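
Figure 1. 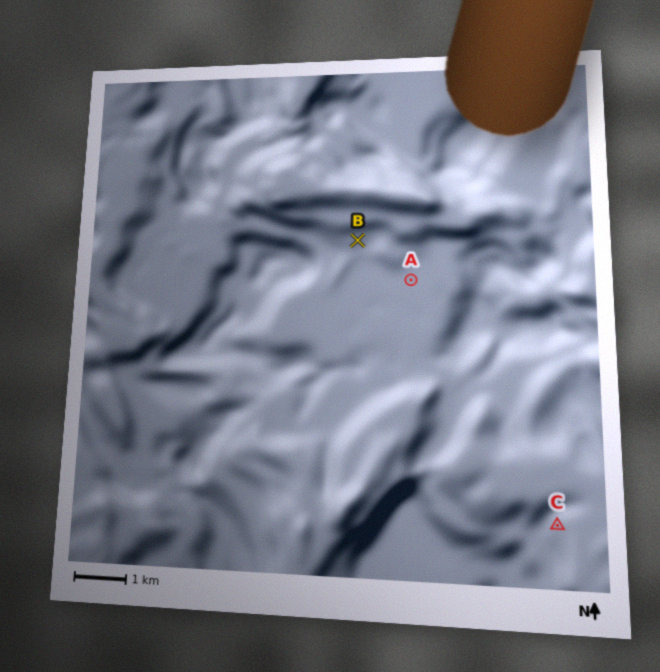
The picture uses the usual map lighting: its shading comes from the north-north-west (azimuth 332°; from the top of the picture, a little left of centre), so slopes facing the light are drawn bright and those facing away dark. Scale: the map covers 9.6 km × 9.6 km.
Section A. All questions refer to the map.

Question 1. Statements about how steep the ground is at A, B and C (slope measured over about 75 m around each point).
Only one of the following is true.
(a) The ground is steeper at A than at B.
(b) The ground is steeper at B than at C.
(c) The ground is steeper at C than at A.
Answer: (c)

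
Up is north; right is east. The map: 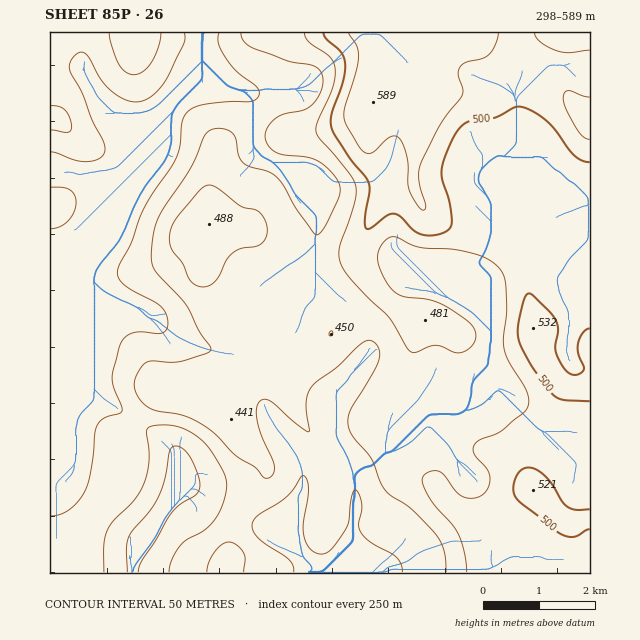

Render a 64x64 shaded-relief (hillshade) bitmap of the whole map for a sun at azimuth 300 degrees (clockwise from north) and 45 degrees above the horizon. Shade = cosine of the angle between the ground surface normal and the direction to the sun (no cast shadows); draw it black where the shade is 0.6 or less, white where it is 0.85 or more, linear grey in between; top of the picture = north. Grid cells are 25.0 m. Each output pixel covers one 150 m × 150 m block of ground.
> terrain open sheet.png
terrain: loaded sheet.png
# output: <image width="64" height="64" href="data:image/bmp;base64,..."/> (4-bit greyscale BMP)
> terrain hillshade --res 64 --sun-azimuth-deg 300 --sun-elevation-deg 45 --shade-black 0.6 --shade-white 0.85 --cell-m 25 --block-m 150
<image width="64" height="64" href="data:image/bmp;base64,Qk12CAAAAAAAAHYAAAAoAAAAQAAAAEAAAAABAAQAAAAAAAAIAAATCwAAEwsAABAAAAAAAAAAAAAAABEREQAiIiIAMzMzAERERABVVVUAZmZmAHd3dwCIiIgAmZmZAKqqqgC7u7sAzMzMAN3d3QDu7u4A////AHeHUhE2iruqmZl1MzVVVWZmZmZneIiJq7qHd3dmd4h3d4dSETV5u7qqqYZDRVZmZlZmZmd3iImruYdnd2Z3iHd4h1IRNXiruqqql1RFZmd2RFZmZmd3iaqph2ZmZ3d3d3iIYgElZ5u7qrunVFVnd4ZDRndmZneImql3ZmZ3d3ZmeJhjABRmirqqu6dUVmZ4l0I1d3ZmZ4iZmHZmZnd3ZmZ4mXQQAkZ5qpq7p0NWZnipUjV4h2ZniIiHdmZnd3dmZniZhjAAJWeZmby4UzVmeLpjJXiHZneIiHd3Zmd3dmZmd4mYUgACV4mZrLljIkZou3MkeZh2eIh3d4iHd3ZmZnd3ial1IAA2d4mryoUyE1erhCR5mHd4iHZ3iZmHdlVWd3d4mpdBABVmeJu7l1MRJpuUJHmYd3iIZmeJqql2VVZ4d3iamFIABGZ3mruYdTEUipUkeZiIiIdlZ4mruoZVVndmeJqpYwADZniZqph2QhSKhTSJmYmIh2VmeJq6h1VWd2Z3iql0EAJWeJmZh3ZDJYl0NYmYmZmHZmd4iamHZWZ3ZneJqoUgAlZ4mZh2ZUNGiGRGiIiJmZh3d3eJmYdmZmZmd4mqhSACRniZl2VURFeHVFeHdniZmIeIiIiIh2ZmZmZ3iaqGMRJGd4iHZDNFeIZVeIdWZ3iYiImYiIh3ZmZmZneJmYZDIjRmd3dTI0Z3dVaJhlVmZ4iIiZmIiHdmZmZmZ4iZh2QyJFZndlMjV3ZUV6qWVWZmeIiImZmIh2ZmZmZneIiIdTIkVnd2QyNndTRnq6dVZmZ3d3eImYiIdlVVZmZ3iIiGVEVmd3ZTNGdkJGesuGVWZnd3ZniJiZmHVVVmZmd4mZhlVmd3dlRFd1MTZou6dlVmd3ZmZ4iJmZdlVWZmZ3mqqYdmd3d2ZVZ3YxFGebqXZVZndmZmeImZl2ZmZmZniauph3d3d3dmZ4hkIBRoq6h2VWd2VWZ4iZmHZndmZmeKu6mId3d3d3Z3iHZBATaaqYdVVnZVZniZmHZmd2ZmZ4m7qYiIh3d3d3eIiGQQE2mqmGRWZlRWeJmYZVZ3ZmZmeaupiJmId3d3d3iZl0EBR5qpdUVmQzV5qZdlV3dmZmZ4qpiImZh3d3dmd4qpYxE1ial1RWZTNYq6hkRXiGZmZniZmIiamHdmZmZniaqFISV4mXVEVlM0i8uFM1eIZmZmZ4iIiJqYdmZmZmZ5qpZDNXiZhlVWZEWL3JYzV4hmZmZmd3eImph2ZVZmZmirp1RWeIiHZVZlVnvdp0RXeGZmZmZnd3iZmHZVVmZmZ5qoZmeIiIh2ZmZmet2nVWd3ZmZmZmZmd4mHZVRFZmZniZh3iHd4iIdmZ2Z6zJdmZ3dmZmZmZmZniHZVREVmZmZ3d4iIdmeIh3d2ZnrLlmZ3d2ZmZnd3ZneIdlQzNFZmZmZ3iIdlVnd3dmZmesuGZniIZmZnd3d3eIiGQzMzRWZmZniIhkNWd2ZmZmZ5uoZmd4hmZmd4iJiIiYdUM0MzRmZniZl1M1ZmZmZmZnmpdmZ3iGZmZ3iZqpiIh2RERDM0VmeaqWMjZmZmZmZmeIh2Znd3ZmZmeJq7uYd3ZERVQyNFZ5vKYhNmZVVVVVZ3d2ZmZ3dmZmZnirzLl3ZURFVDM0VnrNtyAUZkMjNEVmd3ZmZmZ2ZmZmeJvNyodlREVVQzRFec3JMANmQhI0VWZ3dmZmZmRVZmZnm93bmHZURWZENFV5vdthA2djIjRVZ3dmZmZmZERWZmeKzdy6l1RGZlREVnm97ZQTaHQiNFZnd2ZmZmZlREZmZnrN7cuoZVZ2VERWeKzutjR4dSI0Zmd3ZmZmZmZURWZmeb3ty6l2VnZURFZnnO7JVXh1MjRmZ3d2ZmZmZ2VWZmZnrN3cqXZnd2VFZmeL3tp3iGQzNWZ3d3ZmZmZndmZmZmeKzdy5dmeHZVVmZorNyoiYYzNFZnd3dmZmZmd3ZmZmZnm93bl2Z3d2VmZniauoiJhSI0Vmd3d3d2ZmZ3ZmZmZmZ5zdyXVWd3ZmZmeJmXZomFITRWZ3d2Znd3ZmZlVVZmZnis3KdVVndmZmZ4mYZVeIUgJFZmd2ZmZ3dlZlRERWZmZ5vMp1VWd2VVVniZhkRohSATVmZmZmZnd3ZVVDNFZmZnisyoZVZ4dlVWiZqGRGeGIAJFZmZmZneIdlVDNFZmZmeKu6h2VomYZniZmYZDV4YwATVmZmZmd4mHVUM0VmZmZ4q7qXdnmrmImruphkNGhzAAJFVVVWZ4mYhlMjRmZmZniaqph3ebuqm97bmGQ0Z3UQATRVVVZniZiHYyNWZmZmZ5mpmYiJq6qs7/64dURXhjAAI0RVZneIiIdkNFZmVUVneJmYiIiaqazv/9p2VWeHUxEjRFZneJiHeHVFZ3ZUM1Z3d4iHeIiImt//64dmZ3dlQzREVneJmHd3dVZ3dlMiNWZnd3d3d3Z4v//8l2Znd2VURERWZ4mIdmdlVniHUxEkZmZnd3ZmZVac//2XZnd3ZVREREVneId2ZmVniYdkIBNWZnd3ZmZVVXrf/admd3dlRERDRWZ3d2ZlVWeZmHUgAkZmd4dmZmVVaKzcl2Znd2VERENFZnd2ZmVEV5mYdTEBNWd4h2ZmZmVmirqXZmd3dlVUQ0VmZmZVVERXmZiGQQE0Z4mYdmZnd3d4iIdmZnd2ZmVDRWd3ZlVVRFiZmIZCETRnmql2ZneJiHd3d3Zmd3d2ZURFZ3d2VV"/>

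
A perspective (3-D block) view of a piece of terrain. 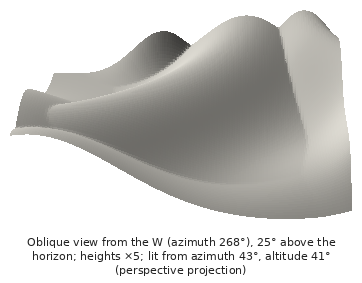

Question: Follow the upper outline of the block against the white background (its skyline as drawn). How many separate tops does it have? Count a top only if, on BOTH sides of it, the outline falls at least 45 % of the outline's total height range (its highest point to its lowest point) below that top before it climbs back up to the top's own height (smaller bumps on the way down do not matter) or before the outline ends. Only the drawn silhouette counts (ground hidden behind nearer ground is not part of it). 1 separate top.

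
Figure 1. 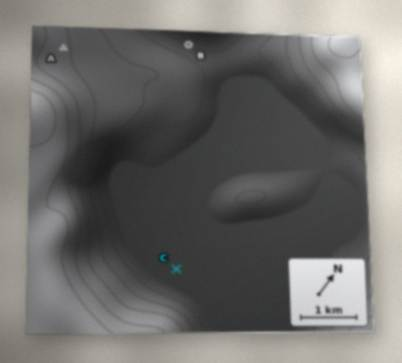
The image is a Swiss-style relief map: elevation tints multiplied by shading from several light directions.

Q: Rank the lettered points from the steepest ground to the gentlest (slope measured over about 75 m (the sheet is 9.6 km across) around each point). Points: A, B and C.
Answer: B A C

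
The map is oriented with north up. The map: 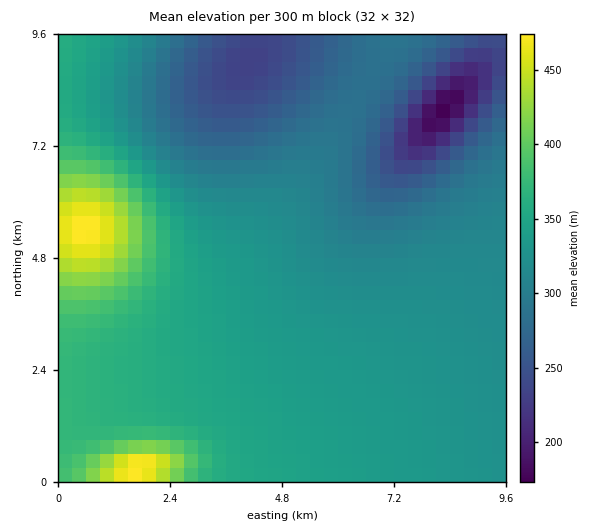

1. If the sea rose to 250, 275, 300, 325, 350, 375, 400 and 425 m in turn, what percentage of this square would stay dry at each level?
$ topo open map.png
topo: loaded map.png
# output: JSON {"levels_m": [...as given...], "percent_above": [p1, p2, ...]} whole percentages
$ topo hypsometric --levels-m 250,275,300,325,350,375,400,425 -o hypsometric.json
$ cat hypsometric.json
{"levels_m": [250, 275, 300, 325, 350, 375, 400, 425], "percent_above": [92, 84, 72, 53, 25, 10, 6, 4]}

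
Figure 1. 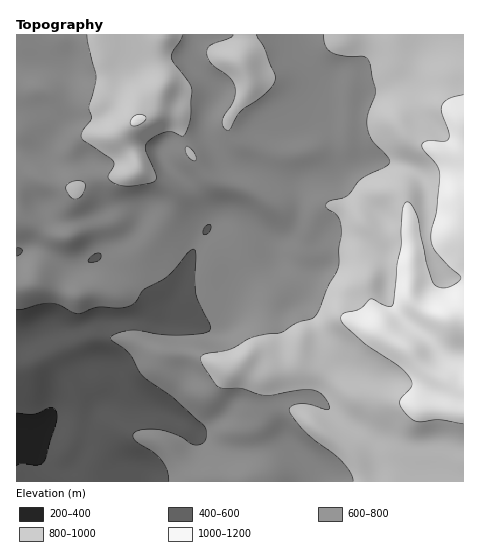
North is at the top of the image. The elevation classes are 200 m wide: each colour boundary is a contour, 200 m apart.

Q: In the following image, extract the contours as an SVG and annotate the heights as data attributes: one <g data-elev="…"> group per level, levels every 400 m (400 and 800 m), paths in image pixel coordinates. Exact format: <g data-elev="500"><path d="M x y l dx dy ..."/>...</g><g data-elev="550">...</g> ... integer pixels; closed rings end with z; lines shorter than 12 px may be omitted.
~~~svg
<g data-elev="400"><path d="M17 413l17 1 18-7 4 3 1 6-1 8-13 38-7 3-15-2-4 3"/></g><g data-elev="800"><path d="M74 199l5-1 4-5 2-8-2-3-9-1-8 5 2 8z"/><path d="M193 161l3-2-1-5-6-7-3 0 1 8z"/><path d="M87 35l9 44-7 27 2 13-8 11-2 7 3 4 29 20 1 5-6 10 2 4 8 5 11 1 22-3 5-4-1-7-9-22 0-5 3-4 9-6 9-3 6 0 10 4 5-9 3-12 1-27-4-7-15-20-2-4 1-5 9-12 2-5"/><path d="M233 35l-3 3-19 7-4 4 0 3 3 11 19 14 6 9 0 7-1 7-12 21 1 6 5 3 2-1 10-17 25-18 7-7 3-6-1-8-9-24-8-14"/><path d="M324 35l2 11 6 6 15 4 16 0 6 5 7 31-8 23-1 13 5 12 16 17 2 6-4 3-25 13-14 17-17 5-4 3 0 3 10 7 4 8 1 11-2 15 0 15-2 8-9 14-8 24-5 7-4 3-14 4-16 9-28 5-23 12-26 5-3 3-1 2 3 6 11 17 7 6 21 1 24 7 40-7 9 1 6 4 7 8 1 7-3 1-15-5-11-1-9 3-1 4 16 21 37 31 8 10 2 8"/></g>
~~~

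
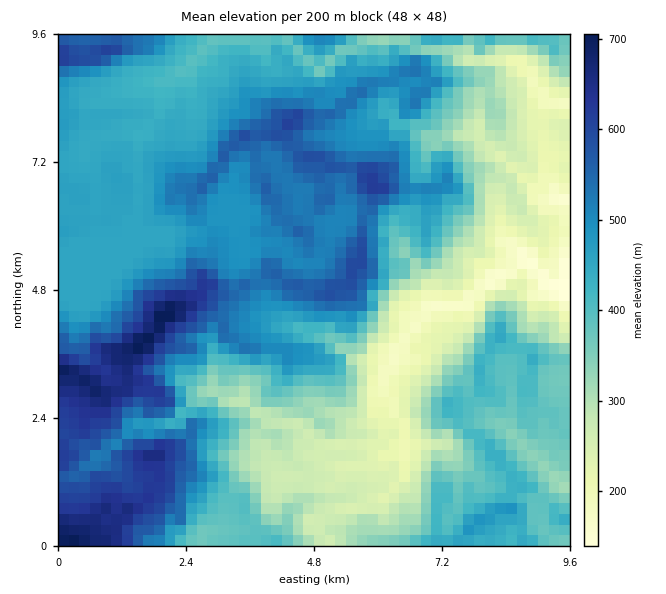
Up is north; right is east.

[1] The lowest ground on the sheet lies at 135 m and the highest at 720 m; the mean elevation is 420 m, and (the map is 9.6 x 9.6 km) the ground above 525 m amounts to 19.7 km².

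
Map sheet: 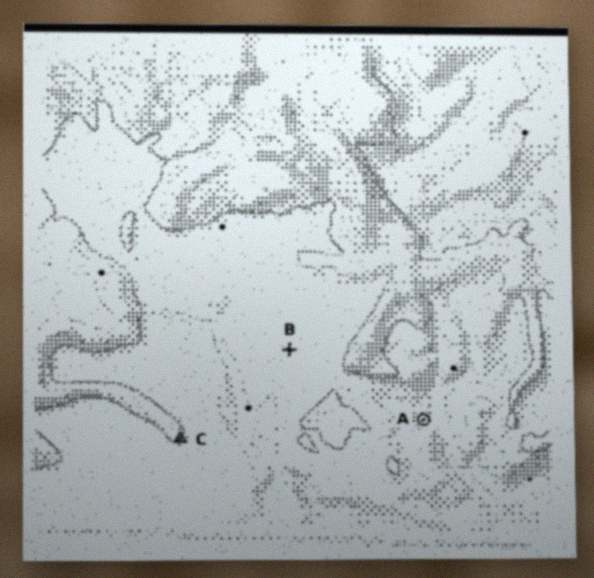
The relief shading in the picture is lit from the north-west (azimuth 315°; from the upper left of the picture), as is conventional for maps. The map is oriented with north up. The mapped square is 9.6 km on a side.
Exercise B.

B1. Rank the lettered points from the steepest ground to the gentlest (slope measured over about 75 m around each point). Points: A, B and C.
A C B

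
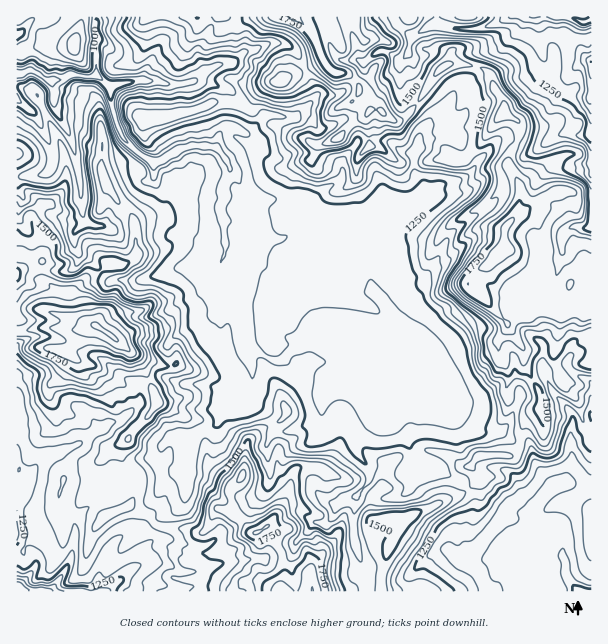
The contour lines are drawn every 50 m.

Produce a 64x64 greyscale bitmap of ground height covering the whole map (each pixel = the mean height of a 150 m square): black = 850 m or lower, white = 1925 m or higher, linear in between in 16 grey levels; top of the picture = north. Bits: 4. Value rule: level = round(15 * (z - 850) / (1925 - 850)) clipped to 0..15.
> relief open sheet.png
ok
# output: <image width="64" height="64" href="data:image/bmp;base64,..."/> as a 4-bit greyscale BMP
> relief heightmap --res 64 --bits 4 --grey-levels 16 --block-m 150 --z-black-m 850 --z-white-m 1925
<image width="64" height="64" href="data:image/bmp;base64,Qk12CAAAAAAAAHYAAAAoAAAAQAAAAEAAAAABAAQAAAAAAAAIAAATCwAAEwsAABAAAAAAAAAAAAAAABEREQAiIiIAMzMzAERERABVVVUAZmZmAHd3dwCIiIgAmZmZAKqqqgC7u7sAzMzMAN3d3QDu7u4A////ACNERVVVVmd3iIiZqrvN3t3uypmImHd3ZmVURDMzMzIiRFZWd2ZmZ3eIiZmau8zd3e3KmIiYdmZlVURDMzMzMjNVZmV3dnZmd3iImZmrvMzN7bqYiJh2ZlVERDMzMzMzNGZmdmd3d2ZneJmZmaq7vMzdypiImYdlVEREMzMzMzNEZmZ3aId3d3d4iZmZq7vMvMzKmIiZmGVUREQzMzMzM0RmZ3d4h3d3d3iJmZqrzMy7u7qXiZmYdlREREMzMzMzRVZ3d3iId3d3iImqmrzd3MqqmZeJmZmHZURERDMzMzNFZnd3eIiId4iIiZqqvM3cypiIh4mZmZdlVVVEQzMzM0Vmd3d4iJiIiHd4mrvLvNy6mYeHiZmZmHZlVVREMzM0RWZ3h4iIiIiHd2eKu7uqu6qYd3d4iIiJmHZmVEQzNEREZneIiIiIiId3Zoqru6qqqYh3dnd3d3eIh3ZlREMzRERmd4iIiIiIh3dmeau7qZqpiIh3Z3d2Z3d3d3ZURDMzRGZneIiIiIiHdmZ4m8ypmamIiIh2d2ZmZmd3d2VUQzNEZmd4iIiIiHdmZniJvKmJmZmYh2Z3ZmZmd4d3ZlRERERmZ3eIiIiId2Zmd3irqIiIiId2ZmdmZmZ3iHd3ZVVERWd3d3eImZh2ZmZnd5qYiHdmdmVmZmZmZmZ4iId2dlRVZ3d3d4iZqXZmZmZniYd3dlVmZVVVVWZmZmZnd3eHZVZ3iIh3eImph2ZmZmZ4h3dmVVVVVVVVVVVVVWZneJhlVneIiIiHiJqYd3ZmZmd3d2ZVVVVVVVVVVVVVZmeImHVmd4iZiIiIiamId2ZVVmZndlVVVVVVVVVVVVVmd4mYdmZ3iZmIiZmJmph3ZlVVVmd2VVVVVVVVVVVVVVZ3iZh2dniamZmZmZmamIdmVVVVZ2ZVVVVVVVVVVVVVZ4iJmHiHeJqqqqqqqaqYd2ZVVVVmZVVVVVVVVVVVVVVniImYiId4mru8u6qpqYh3ZmVVVWZVVVVVVVVVVVVVVniYiYiZh4iavMzMuqqpmYh2ZVVVVVVVVVVVVVVVVVVXiZmZiJiJmqvN3dy8zLqZl3ZVVVVVVVVVVVVVVVVVVWiaqamJmJmrzd3dzN3tuYiHZVVVVVVVVVVVVVVVVVVVaKqqqZmYmazd3d3d7uy5iHZVVVVVVVVVVVVVVVVVVVVoq6qpmamZu83d7u7+3LqHZlVVVVVVVVVVVVVVVVVVVniru6maqZm8zd7u/+7cuYdlVVVVVVVVVVVVVVVVVVVniZvLuqq6qrzN3e7u3cuod2VVVVVVVVVVVVVVVVVVVneJrMzLu8u7vN3d3d3cu6h2ZVVVVVVVVVVVVVVVVVVmeKvMu7zMzMy7zMzMy7qYmHZlVVVVVVVVVVVVVVVVVneKzdy7u7vMzKu7u7upmYd3ZmVVREVVVVVVVVVVVVVWeazd3Mu7u8zMmru6qqmIdmZlVVRERVVVVVVVVVVVVWZ4vd3czLu7vMyaqpmZmZmHZlVVVERFVVVVVVVVVVVVZneb3d3My7u8zKqqqYiZqZh2VVVUREVVVVVVVVVVVVVnd4rN3d3Mu7u7qqqYd4mZiYdlVVVERVVVVVVVVVVVVmd3ibze3czLu7uqqpdniIeIdmZVVURFVVVVVVVVVVVWZ4eJq83tzMuru5mZh2d3Z4h2ZVVVRERVVVVVVVVVVVZniImrzd3My6qqmZiHZWZniHZmVVVERFVVVVVVVVVVVWZ4iavN3czLqpmJiHZlZmeIdmZVVURFVVVVVVVVVVVVVmeZqrzd3My7qXiId1Vnd4d2ZlVURFVVVVVVVVVVVVVVZniqq83czLu5d4h2VGeIdmZlVVVEVVVVVVVmZmVVVVVWZ4mqvMzMzLlndmZUaIdmVVVVVUREVVVVVmd3ZlVmVVZmeKu8y8zMyVVVVlRoh2VUVVVVRERVVmZ3dnh2ZmZmZmZ4mrzLu7uoVURFRXh2ZVRVVVVERFVmd4iHeIZnd2Zmd3ibvLuqqYdlVEVFeHZlQ0RVVUNFVmZ4mYd5h3iHeIiZiJu7qqqZh2ZUREV4dlREM0REREVVZniZmImYiYd3iZmYmruZmZmXZVRENWh1NFVEMzM0VVVniKqqmZqYh3eIiJmaq6iIiIdVQ0M1Z2NGZlVUREVVVWeJqau5mpmYd4iImaqrqYd3ZUQzQ0RnU1d3ZlVVRFVWZ4iZmrqqqql3iIiJq6u5iHd1MzMzNGdDZ4h3dmZVVmZmd4iqq7u7uoiIiImru7mHd2UiMyM0VjRnd3d3d2Zndnd3eau7zMuqmIiIiau6mHd2VCIyEzRUNGZmZmZ3d3d4iIiImrzMupmpmIiJq7qHdmZUIzISNEMjRVVVVVZmZ4mqqZiavMu6mZqZiJmrqHZmVVQjIRIzMiIjMzREVWZ4mru6qau8y6mImqmZmaqHZmVVUwERERISMzM0RVVFZmeKu7urzcy7qYiJqpmZqodlVVVDISMzMyJERUVWZVVVZ4mrurzcy6qoeImrqqqYh2VVVEMzM0RUIkRVVWZ2ZmZmeJqqvdy6qZh3eJqpmHd2ZVVVQzNERVQiNFVlZnd3d3d3iZq9zMu6mYeImamYdmVVVVVEI0RFVDJFVmZneIiIiIiJq83My7uph3eIiHd2VVVVVUQjNERUM0Vnd3eIiJmZmqq83czLuph3dmZmZVVVREREQzMzNEQzRWeIiImYiJmrzN3czLu5iHiHZmd2VEQzMzMi"/>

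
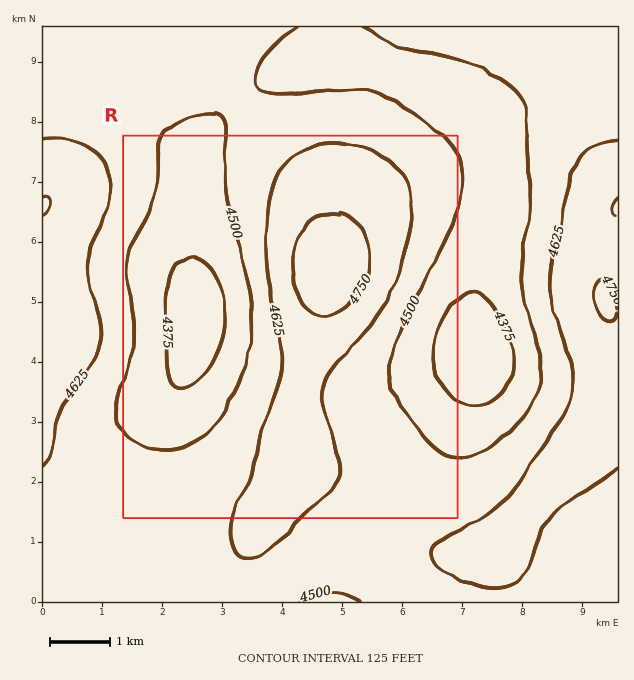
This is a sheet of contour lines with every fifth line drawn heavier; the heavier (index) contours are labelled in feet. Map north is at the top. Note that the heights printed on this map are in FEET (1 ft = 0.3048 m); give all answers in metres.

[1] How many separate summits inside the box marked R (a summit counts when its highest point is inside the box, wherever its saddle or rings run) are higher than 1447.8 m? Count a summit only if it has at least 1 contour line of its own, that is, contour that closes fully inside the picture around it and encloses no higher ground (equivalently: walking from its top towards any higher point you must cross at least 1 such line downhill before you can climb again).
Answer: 1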